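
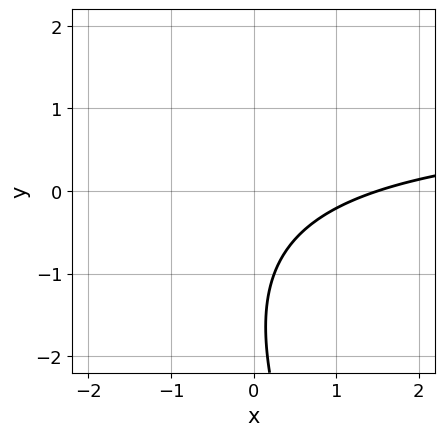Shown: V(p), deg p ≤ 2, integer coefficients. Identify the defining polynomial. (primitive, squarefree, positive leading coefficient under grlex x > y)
deg p = 2. The shape is more complex than any degree-1 curve.
Reading off the gridlines: it misses every integer gridline on the y-axis.
Putting this together gives p.

2*x*y + y^2 - 2*x + 3*y + 3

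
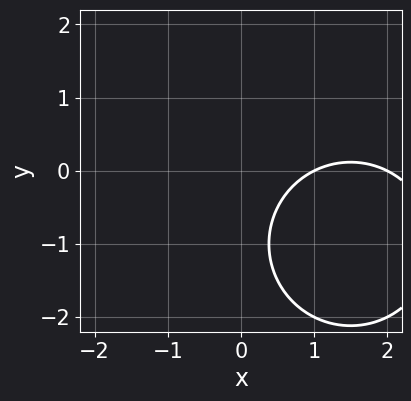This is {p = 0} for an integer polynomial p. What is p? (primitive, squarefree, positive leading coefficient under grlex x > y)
(a) The degree is 2 — the shape is more complex than any degree-1 curve.
(b) From the visible intercepts: it misses every integer gridline on the y-axis; among the integer gridlines, it crosses the x-axis at x ∈ {1, 2}.
(c) Assembling these constraints gives the stated polynomial.

x^2 + y^2 - 3*x + 2*y + 2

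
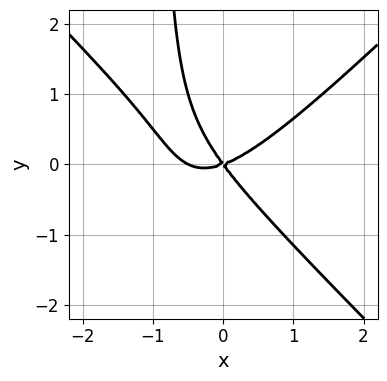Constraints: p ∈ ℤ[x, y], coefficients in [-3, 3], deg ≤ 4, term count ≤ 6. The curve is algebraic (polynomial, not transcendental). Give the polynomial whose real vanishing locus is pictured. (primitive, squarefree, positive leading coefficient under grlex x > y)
(a) deg p = 3. A generic line meets the curve in up to 3 points.
(b) From the axis intercepts and sections: one x-axis crossing is at x = 0; one y-axis crossing is at y = 0.
(c) Assembling these constraints gives the stated polynomial.

2*x^3 - 2*x*y^2 + x^2 - 2*x*y - 2*y^2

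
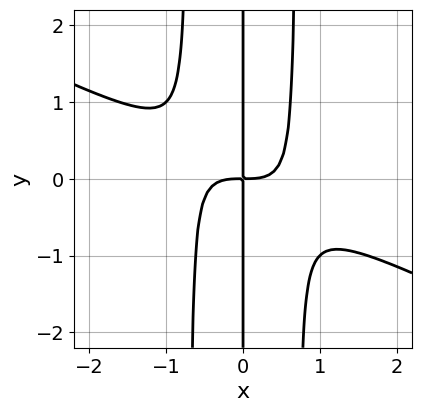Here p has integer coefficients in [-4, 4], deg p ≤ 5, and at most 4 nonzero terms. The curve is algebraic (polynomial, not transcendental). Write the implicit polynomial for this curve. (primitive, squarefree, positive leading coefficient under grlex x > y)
The degree is 4 — no degree-3 curve has this shape.
From the axis intercepts and sections: the visible y-axis segment lies entirely on the curve.
Putting this together gives p.

x^4 + 2*x^3*y - x*y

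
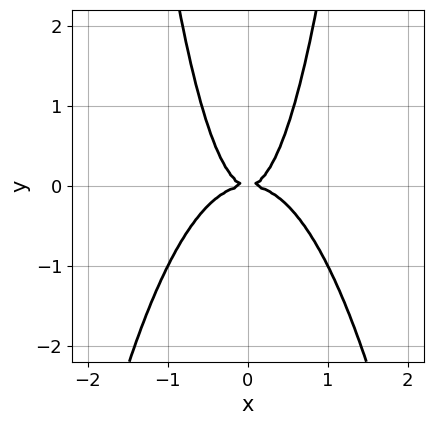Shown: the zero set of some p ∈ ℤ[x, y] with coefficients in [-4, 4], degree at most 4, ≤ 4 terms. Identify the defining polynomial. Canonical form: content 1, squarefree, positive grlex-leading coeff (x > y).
1. The degree is 4 — no degree-3 curve has this shape.
2. Symmetries: mirror symmetry x ↦ −x ⇒ only even powers of x.
3. Reading off the gridlines: it meets the y-axis at y = 0 (among the integer gridlines); one x-axis crossing is at x = 0.
4. These observations pin down the coefficients.

3*x^4 + 2*x^2*y - y^2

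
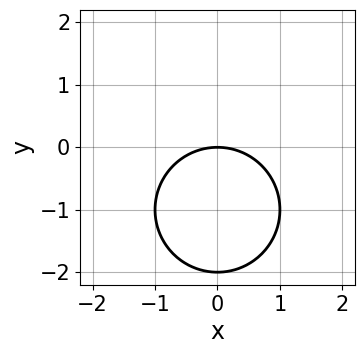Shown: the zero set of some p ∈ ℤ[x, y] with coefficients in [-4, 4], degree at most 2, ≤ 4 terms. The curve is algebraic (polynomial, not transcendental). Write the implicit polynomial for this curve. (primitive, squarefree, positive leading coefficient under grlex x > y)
x^2 + y^2 + 2*y

(a) The degree is 2 — a generic line meets the curve in up to 2 points.
(b) Symmetries: the x ↦ −x reflection is a symmetry, so x appears only in even powers.
(c) Observable constraints: it crosses the x-axis at the gridline x = 0; the y-axis gridline crossings are at y ∈ {-2, 0}.
(d) Together with the visible shape, these determine p as stated.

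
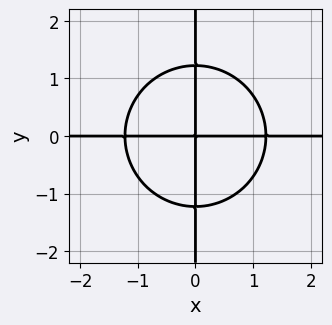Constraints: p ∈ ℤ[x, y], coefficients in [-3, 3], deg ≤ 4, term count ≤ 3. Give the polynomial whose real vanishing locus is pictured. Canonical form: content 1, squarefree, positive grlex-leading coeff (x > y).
(a) Degree: no degree-3 curve has this shape, so deg p = 4.
(b) Reading off the gridlines: the visible y-axis segment lies entirely on the curve; every point of the x-axis in the box is on the curve.
(c) These observations pin down the coefficients.

2*x^3*y + 2*x*y^3 - 3*x*y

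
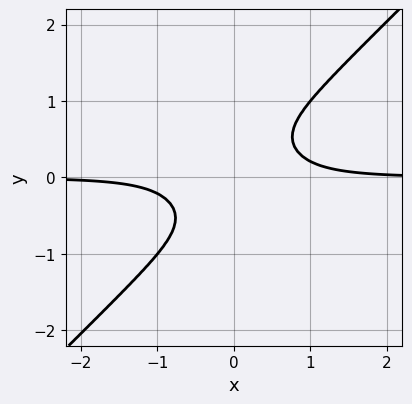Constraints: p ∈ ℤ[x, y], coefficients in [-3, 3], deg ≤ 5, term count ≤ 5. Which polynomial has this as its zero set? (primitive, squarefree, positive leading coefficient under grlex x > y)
3*x^3*y - 3*y^4 + 2*x*y - y^2 - 1

First, the degree is 4 — the shape is more complex than any degree-3 curve.
Next, checking where it meets the axes: the curve avoids every integer y-axis point in the box; it misses every integer gridline on the x-axis.
Finally, the integer polynomial consistent with all of this is the stated p.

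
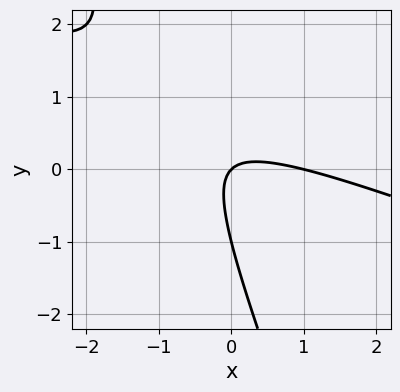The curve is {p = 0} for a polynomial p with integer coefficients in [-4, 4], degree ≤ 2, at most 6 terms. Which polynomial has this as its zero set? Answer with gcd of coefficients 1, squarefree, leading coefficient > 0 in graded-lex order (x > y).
1. deg p = 2. No degree-1 curve has this shape.
2. Observable constraints: the x-axis gridline crossings are at x ∈ {0, 1}; among the integer gridlines, it crosses the y-axis at y ∈ {-1, 0}.
3. The integer polynomial consistent with all of this is the stated p.

x^2 + 3*x*y + y^2 - x + y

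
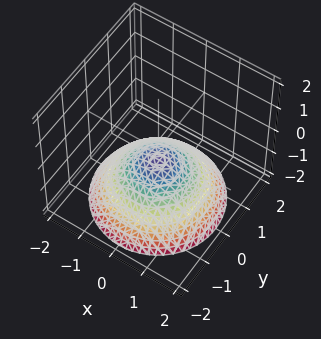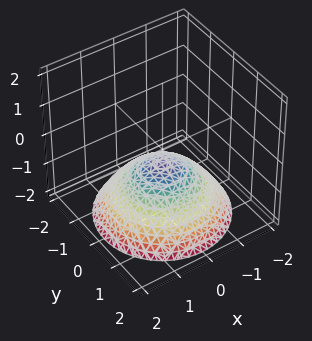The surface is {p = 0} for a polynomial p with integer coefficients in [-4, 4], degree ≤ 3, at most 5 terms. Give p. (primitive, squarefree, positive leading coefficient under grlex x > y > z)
x^2 + y^2 + 2*z + 1

1. The degree is 2 — the shape is more complex than any degree-1 surface.
2. Symmetries: rotational symmetry about the z-axis ⇒ p depends on x, y only through x² + y².
3. Observable constraints: a circular section at z = -2 has radius between 1 and 2; no x-intercept at any integer in the box; no y-intercept at any integer in the box.
4. Together with the visible shape, these determine p as stated.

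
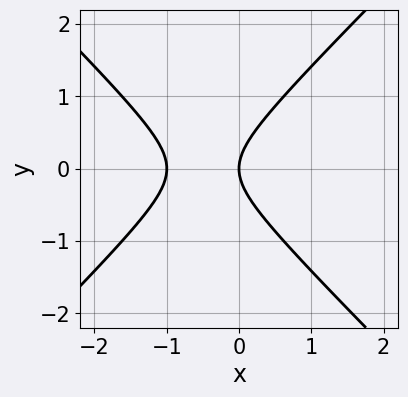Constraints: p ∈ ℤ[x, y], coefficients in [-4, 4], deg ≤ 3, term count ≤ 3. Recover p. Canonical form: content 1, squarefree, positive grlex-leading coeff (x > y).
x^2 - y^2 + x

deg p = 2. No degree-1 curve has this shape.
Symmetries: mirror symmetry y ↦ −y ⇒ only even powers of y.
From the visible intercepts: among the integer gridlines, it crosses the x-axis at x ∈ {-1, 0}; one y-axis crossing is at y = 0.
Together with the visible shape, these determine p as stated.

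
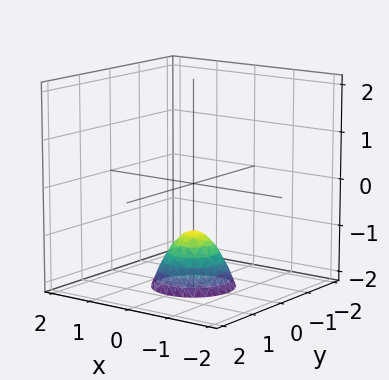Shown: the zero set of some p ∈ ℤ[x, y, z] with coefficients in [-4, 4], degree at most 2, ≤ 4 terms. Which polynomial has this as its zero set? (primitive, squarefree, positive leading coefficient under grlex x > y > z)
3*x^2 + 3*y^2 + 2*z + 2

First, the degree is 2 — the shape is more complex than any degree-1 surface.
Then, symmetry: the z-axis is an axis of rotation, so x and y enter only as x² + y².
Next, reading off the gridlines: no x-intercept at any integer in the box; no y-intercept at any integer in the box; one z-axis crossing is at z = -1; a circular section at z = -2 has radius between 0 and 1.
Finally, together with the visible shape, these determine p as stated.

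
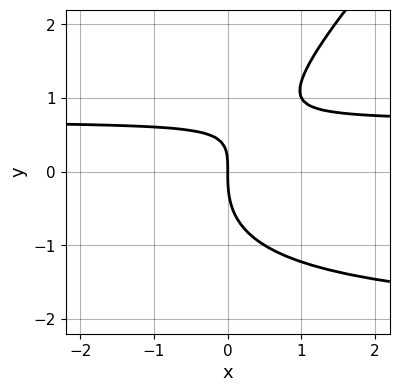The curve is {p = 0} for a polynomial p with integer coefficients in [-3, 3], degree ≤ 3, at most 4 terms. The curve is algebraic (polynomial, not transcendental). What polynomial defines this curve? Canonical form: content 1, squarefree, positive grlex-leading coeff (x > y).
deg p = 3.
Observable constraints: it crosses the x-axis at the gridline x = 0; one y-axis crossing is at y = 0.
Fitting integer coefficients to these (and the overall shape) gives p.

2*x*y^2 - 2*y^3 + 3*x*y - 3*x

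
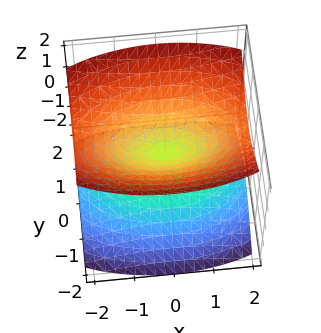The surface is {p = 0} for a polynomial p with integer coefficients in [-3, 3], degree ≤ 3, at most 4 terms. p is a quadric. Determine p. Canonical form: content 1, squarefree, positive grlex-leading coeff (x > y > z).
First, the picture has 2 separate pieces.
Then, degree: two nappes meeting at a single point; a quadric, so deg p = 2.
Next, symmetries: mirror symmetry x ↦ −x ⇒ only even powers of x; it's symmetric under y → −y, forcing even powers of y; the z ↦ −z reflection is a symmetry, so z appears only in even powers.
Next, from the axis intercepts and sections: it meets the x-axis at x = 0 (among the integer gridlines); one z-axis crossing is at z = 0; one y-axis crossing is at y = 0.
Finally, assembling these constraints gives the stated polynomial.

x^2 + 3*y^2 - 3*z^2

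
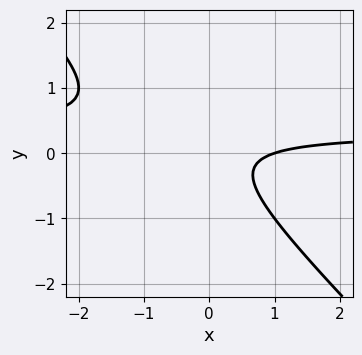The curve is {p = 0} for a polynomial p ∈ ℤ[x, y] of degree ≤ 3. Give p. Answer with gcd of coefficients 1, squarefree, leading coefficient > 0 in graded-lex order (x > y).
3*x*y + 3*y^2 - x + 1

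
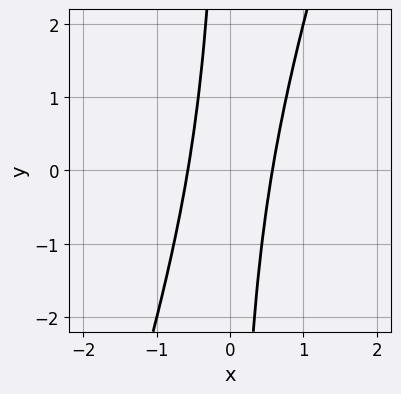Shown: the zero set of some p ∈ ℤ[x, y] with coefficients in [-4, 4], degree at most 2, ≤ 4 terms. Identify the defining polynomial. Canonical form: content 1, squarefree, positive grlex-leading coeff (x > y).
3*x^2 - x*y - 1

Degree: a generic line meets the curve in up to 2 points, so deg p = 2.
Checking where it meets the axes: it misses every integer gridline on the y-axis.
Matching integer coefficients to the picture gives p.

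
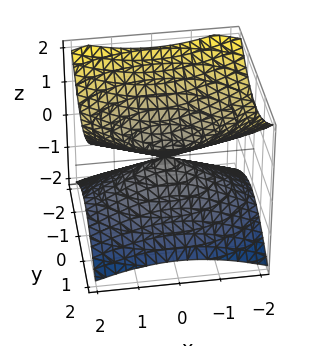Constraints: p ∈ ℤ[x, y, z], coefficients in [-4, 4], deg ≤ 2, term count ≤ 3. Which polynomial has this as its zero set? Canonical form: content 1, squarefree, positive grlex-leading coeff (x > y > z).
First, deg p = 2. A double cone through the origin; a quadric.
Then, symmetries: mirror symmetry x ↦ −x ⇒ only even powers of x; the z ↦ −z reflection is a symmetry, so z appears only in even powers; the y ↦ −y reflection is a symmetry, so y appears only in even powers.
Next, checking where it meets the axes: it meets the y-axis at y = 0 (among the integer gridlines); it meets the z-axis at z = 0 (among the integer gridlines).
Finally, matching integer coefficients to the picture gives p.

x^2 + 2*y^2 - 3*z^2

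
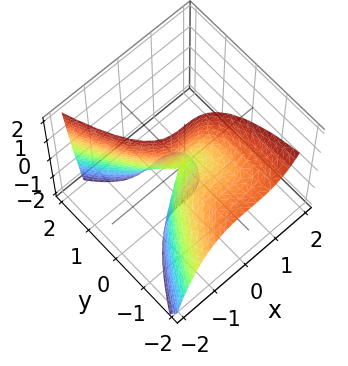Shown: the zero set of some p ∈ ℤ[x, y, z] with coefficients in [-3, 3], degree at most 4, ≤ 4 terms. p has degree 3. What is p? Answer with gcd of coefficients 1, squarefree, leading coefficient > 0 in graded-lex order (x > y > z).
First, the degree is 3 — a generic line meets the surface in up to 3 points.
Next, from the visible intercepts: it crosses the x-axis at the gridline x = 0; the visible z-axis segment lies entirely on the surface.
Finally, fitting integer coefficients to these (and the overall shape) gives p.

3*x^3 - y^2*z + 3*y^2 + 3*y*z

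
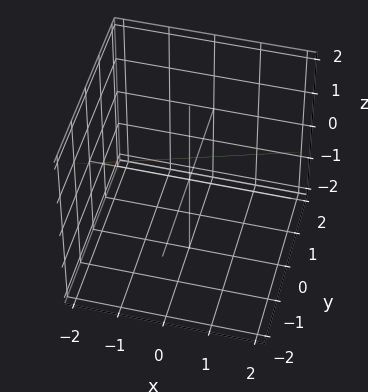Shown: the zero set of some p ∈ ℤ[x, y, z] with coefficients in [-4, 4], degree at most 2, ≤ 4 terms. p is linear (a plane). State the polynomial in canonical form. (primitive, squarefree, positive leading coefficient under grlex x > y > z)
x - 3*y - 3*z + 2

First, the degree is 1 — every cross-section is a straight line — this is a plane.
Next, from the visible intercepts: one x-axis crossing is at x = -2.
Finally, solving for integer coefficients yields p as stated.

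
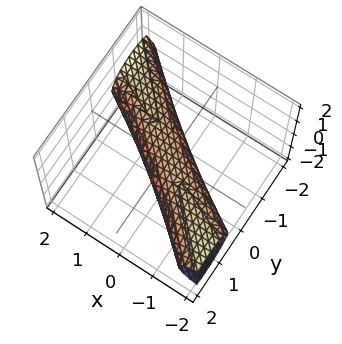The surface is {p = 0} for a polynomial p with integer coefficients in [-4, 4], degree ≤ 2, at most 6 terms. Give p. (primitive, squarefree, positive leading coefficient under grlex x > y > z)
Degree: the shape is more complex than any degree-1 surface, so deg p = 2.
From the visible intercepts: the x-axis gridline crossings are at x ∈ {-1, 1}.
These observations pin down the coefficients.

x^2 + 3*x*y + 2*y^2 + 3*z^2 - 1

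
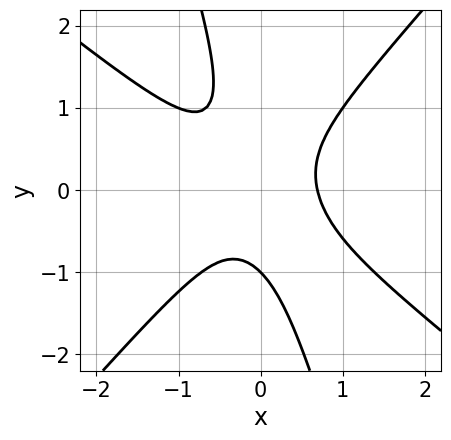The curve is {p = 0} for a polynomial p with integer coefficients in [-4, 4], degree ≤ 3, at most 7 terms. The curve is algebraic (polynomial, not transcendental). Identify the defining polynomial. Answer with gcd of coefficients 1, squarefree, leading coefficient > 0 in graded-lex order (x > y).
3*x^3 + 2*x^2*y - 3*x*y^2 - y^3 - 1

First, deg p = 3.
Next, from the axis intercepts and sections: it meets the y-axis at y = -1 (among the integer gridlines).
Finally, putting this together gives p.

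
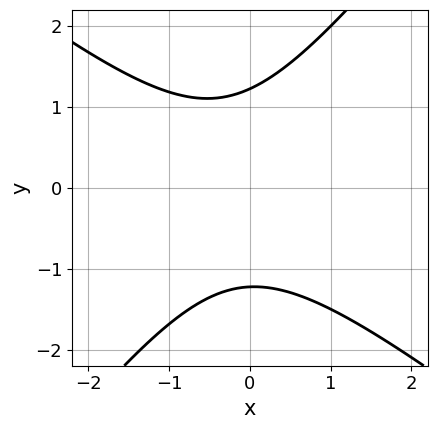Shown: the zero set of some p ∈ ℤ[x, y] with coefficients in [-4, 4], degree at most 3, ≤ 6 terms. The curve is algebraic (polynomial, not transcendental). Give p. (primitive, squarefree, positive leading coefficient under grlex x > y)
(a) deg p = 2. No degree-1 curve has this shape.
(b) Reading off the gridlines: no x-intercept at any integer in the box.
(c) These observations pin down the coefficients.

2*x^2 + x*y - 2*y^2 + x + 3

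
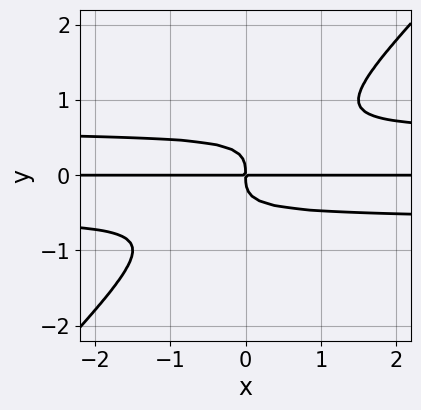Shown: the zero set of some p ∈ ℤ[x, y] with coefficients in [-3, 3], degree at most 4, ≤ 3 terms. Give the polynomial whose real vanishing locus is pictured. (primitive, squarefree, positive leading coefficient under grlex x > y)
3*x*y^3 - 3*y^4 - x*y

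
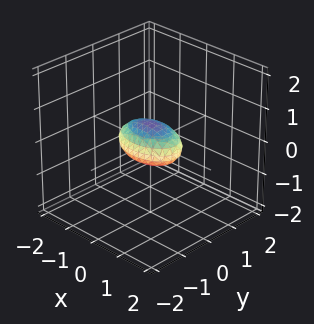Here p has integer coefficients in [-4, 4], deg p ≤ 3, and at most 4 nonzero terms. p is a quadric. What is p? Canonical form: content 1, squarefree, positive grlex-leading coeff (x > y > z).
(a) Degree: a closed, bounded, convex surface; a quadric, so deg p = 2.
(b) Symmetries: the y ↦ −y reflection is a symmetry, so y appears only in even powers; mirror symmetry z ↦ −z ⇒ only even powers of z; the x ↦ −x reflection is a symmetry, so x appears only in even powers.
(c) From the visible intercepts: the x-axis gridline crossings are at x ∈ {-1, 1}.
(d) The integer polynomial consistent with all of this is the stated p.

x^2 + 2*y^2 + 3*z^2 - 1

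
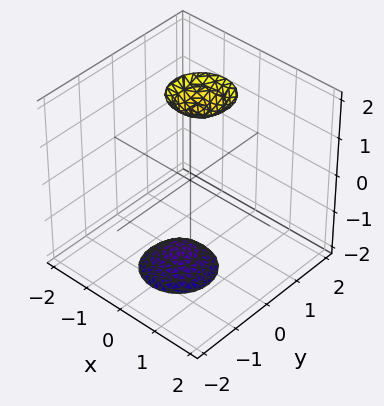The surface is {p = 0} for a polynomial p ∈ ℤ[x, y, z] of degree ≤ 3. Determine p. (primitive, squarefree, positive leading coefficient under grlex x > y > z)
3*x^2 + 3*y^2 - y*z - z^2 + 3

I count 2 distinct pieces. They look like related sheets of one shape, so recover p as a whole.
deg p = 2. The shape is more complex than any degree-1 surface.
Reading off the gridlines: it misses every integer gridline on the x-axis; it misses every integer gridline on the y-axis.
Together with the visible shape, these determine p as stated.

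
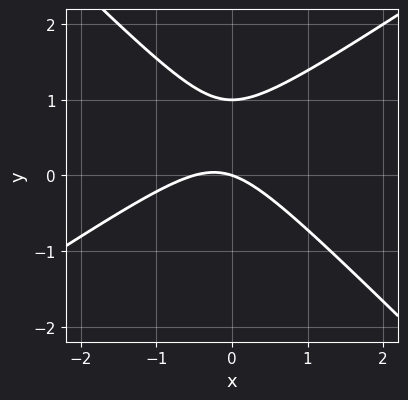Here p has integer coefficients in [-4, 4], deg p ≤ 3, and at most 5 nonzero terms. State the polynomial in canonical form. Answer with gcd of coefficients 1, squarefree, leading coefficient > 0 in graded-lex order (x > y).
2*x^2 - x*y - 3*y^2 + x + 3*y

1. Degree: the shape is more complex than any degree-1 curve, so deg p = 2.
2. Reading off the gridlines: one x-axis crossing is at x = 0; among the integer gridlines, it crosses the y-axis at y ∈ {0, 1}.
3. Together with the visible shape, these determine p as stated.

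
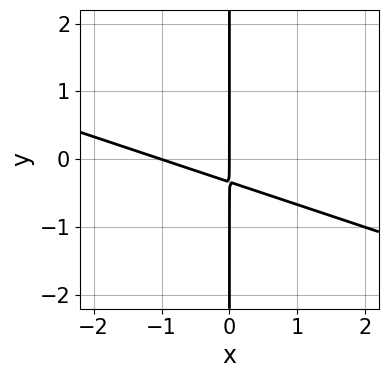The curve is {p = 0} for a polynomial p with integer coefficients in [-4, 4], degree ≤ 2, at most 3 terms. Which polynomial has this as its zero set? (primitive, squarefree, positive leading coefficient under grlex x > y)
x^2 + 3*x*y + x

1. Degree: no degree-1 curve has this shape, so deg p = 2.
2. Observable constraints: the x-axis gridline crossings are at x ∈ {-1, 0}; every point of the y-axis in the box is on the curve.
3. These observations pin down the coefficients.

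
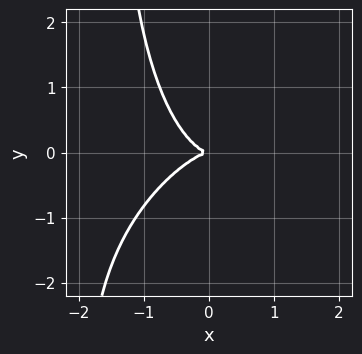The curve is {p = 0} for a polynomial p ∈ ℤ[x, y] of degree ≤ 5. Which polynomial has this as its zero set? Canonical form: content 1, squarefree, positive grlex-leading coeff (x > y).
1. deg p = 4. No degree-3 curve has this shape.
2. Checking where it meets the axes: it meets the x-axis at x = 0 (among the integer gridlines); it meets the y-axis at y = 0 (among the integer gridlines).
3. Assembling these constraints gives the stated polynomial.

x^2*y^2 - 3*x^3 + 2*x^2*y - 3*y^2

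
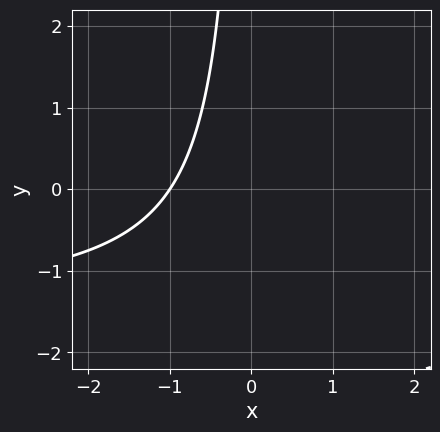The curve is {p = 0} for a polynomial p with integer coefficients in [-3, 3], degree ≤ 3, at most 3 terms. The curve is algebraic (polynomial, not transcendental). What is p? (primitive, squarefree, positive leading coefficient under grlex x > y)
(a) deg p = 2. The shape is more complex than any degree-1 curve.
(b) Reading off the gridlines: it meets the x-axis at x = -1 (among the integer gridlines); the curve avoids every integer y-axis point in the box.
(c) Solving for integer coefficients yields p as stated.

2*x*y + 3*x + 3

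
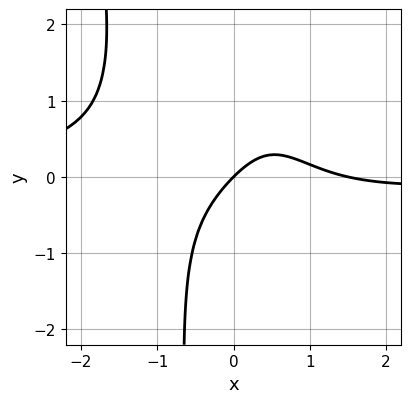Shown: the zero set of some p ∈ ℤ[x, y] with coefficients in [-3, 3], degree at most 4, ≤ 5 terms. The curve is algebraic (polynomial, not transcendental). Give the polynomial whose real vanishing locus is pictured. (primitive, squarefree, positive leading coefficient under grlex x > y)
1. deg p = 4. The shape is more complex than any degree-3 curve.
2. Checking where it meets the axes: it meets the y-axis at y = 0 (among the integer gridlines); it crosses the x-axis at the gridline x = 0.
3. Assembling these constraints gives the stated polynomial.

3*x^3*y + x^2*y^2 + 2*x^2 - 3*x + 3*y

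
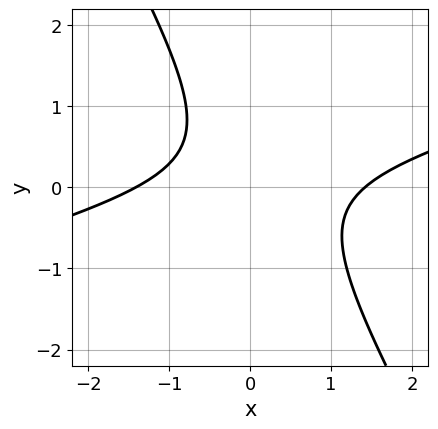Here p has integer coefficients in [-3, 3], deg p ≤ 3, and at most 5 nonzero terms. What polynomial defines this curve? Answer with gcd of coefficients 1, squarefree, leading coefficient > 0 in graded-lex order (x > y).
(a) The degree is 2 — a generic line meets the curve in up to 2 points.
(b) Checking where it meets the axes: it misses every integer gridline on the y-axis.
(c) The integer polynomial consistent with all of this is the stated p.

x^2 - 3*x*y - 2*y^2 + y - 2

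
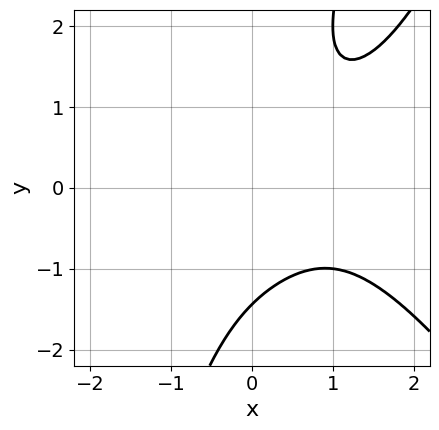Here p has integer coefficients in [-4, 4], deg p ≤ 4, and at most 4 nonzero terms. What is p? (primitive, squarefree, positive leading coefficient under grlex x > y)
x^4 - 3*x*y^2 + y^3 + 3

(a) The degree is 4 — the shape is more complex than any degree-3 curve.
(b) Against the integer gridlines: the curve avoids every integer x-axis point in the box.
(c) Matching integer coefficients to the picture gives p.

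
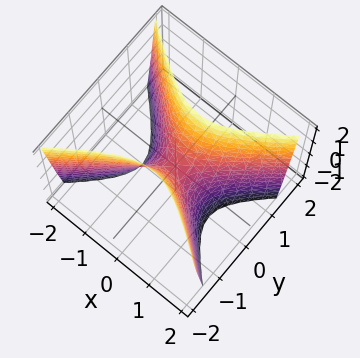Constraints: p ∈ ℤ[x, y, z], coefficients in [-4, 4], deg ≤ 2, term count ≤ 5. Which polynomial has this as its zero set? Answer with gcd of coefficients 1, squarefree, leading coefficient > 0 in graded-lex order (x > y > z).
2*x^2 - 3*y^2 + z

First, the degree is 2 — a saddle surface; a quadric.
Next, symmetries: mirror symmetry x ↦ −x ⇒ only even powers of x; the y ↦ −y reflection is a symmetry, so y appears only in even powers.
Next, checking where it meets the axes: it crosses the y-axis at the gridline y = 0; it crosses the z-axis at the gridline z = 0; it meets the x-axis at x = 0 (among the integer gridlines).
Finally, these observations pin down the coefficients.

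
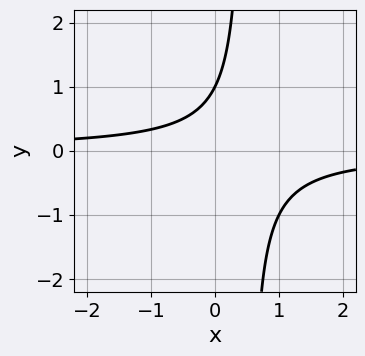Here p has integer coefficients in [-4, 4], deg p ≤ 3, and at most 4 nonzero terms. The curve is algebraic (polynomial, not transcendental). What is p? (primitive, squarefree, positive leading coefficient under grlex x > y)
First, deg p = 2.
Next, against the integer gridlines: it misses every integer gridline on the x-axis; one y-axis crossing is at y = 1.
Finally, matching integer coefficients to the picture gives p.

2*x*y - y + 1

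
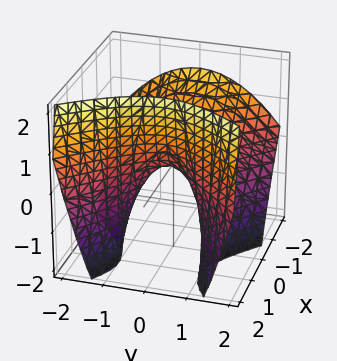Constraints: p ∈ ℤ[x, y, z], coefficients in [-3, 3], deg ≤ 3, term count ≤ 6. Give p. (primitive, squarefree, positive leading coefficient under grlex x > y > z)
x^2 + x*z - y^2 - z

(a) The degree is 2 — a generic line meets the surface in up to 2 points.
(b) Observable constraints: it crosses the y-axis at the gridline y = 0; it meets the z-axis at z = 0 (among the integer gridlines); it crosses the x-axis at the gridline x = 0.
(c) Putting this together gives p.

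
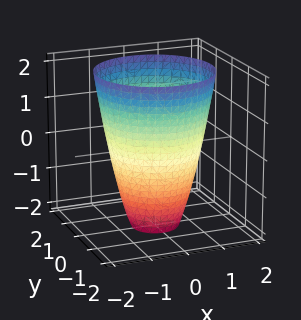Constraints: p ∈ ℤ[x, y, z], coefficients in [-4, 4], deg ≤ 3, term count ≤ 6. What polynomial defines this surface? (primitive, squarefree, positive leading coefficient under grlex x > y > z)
2*x^2 + 2*y^2 - z - 3

1. deg p = 2. A generic line meets the surface in up to 2 points.
2. By symmetry, the z-axis is an axis of rotation, so x and y enter only as x² + y².
3. From the visible intercepts: a circular section at z = -1 has radius exactly 1; it misses every integer gridline on the z-axis.
4. Assembling these constraints gives the stated polynomial.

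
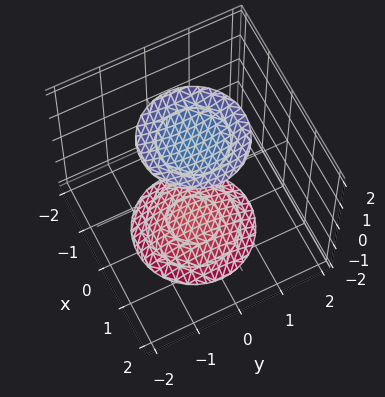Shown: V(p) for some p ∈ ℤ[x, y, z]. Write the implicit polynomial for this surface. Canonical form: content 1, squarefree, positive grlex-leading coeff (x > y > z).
First, there are 2 components. They look like related sheets of one shape, so recover p as a whole.
Then, degree: two sheets facing apart; a quadric, so deg p = 2.
Then, by symmetry, the z-axis is an axis of rotation, so x and y enter only as x² + y²; mirror symmetry z ↦ −z ⇒ only even powers of z.
Next, observable constraints: a circular section at z = -2 has radius exactly 1; it misses every integer gridline on the x-axis; no y-intercept at any integer in the box.
Finally, fitting integer coefficients to these (and the overall shape) gives p.

x^2 + y^2 - z^2 + 3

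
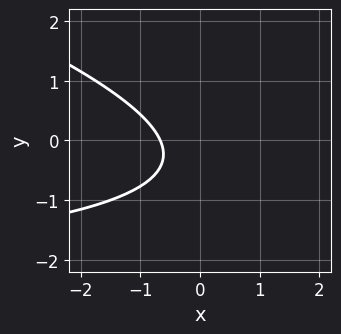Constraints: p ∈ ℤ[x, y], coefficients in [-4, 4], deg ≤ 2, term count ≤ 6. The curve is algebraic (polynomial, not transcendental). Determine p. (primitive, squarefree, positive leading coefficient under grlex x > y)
x*y + 3*y^2 + 3*x + 2*y + 2

First, the degree is 2 — no degree-1 curve has this shape.
Then, reading off the gridlines: the curve avoids every integer y-axis point in the box.
Finally, these observations pin down the coefficients.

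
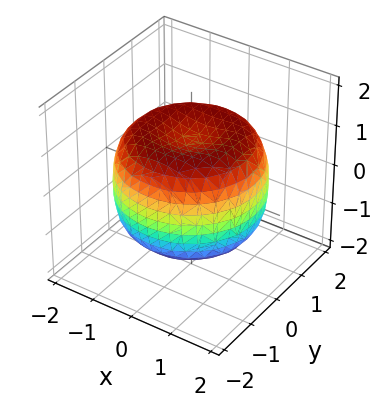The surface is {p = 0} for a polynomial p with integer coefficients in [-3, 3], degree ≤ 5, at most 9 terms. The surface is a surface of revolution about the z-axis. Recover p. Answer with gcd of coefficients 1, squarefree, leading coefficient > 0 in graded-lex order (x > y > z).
x^4 + 2*x^2*y^2 + y^4 - 2*x^2 - 2*y^2 + 2*z^2 - 2

First, the degree is 4 — the shape is more complex than any degree-3 surface.
Then, by symmetry, every cross-section ⟂ z is a circle, so x, y appear only via x² + y².
Then, from the visible intercepts: the z-axis gridline crossings are at z ∈ {-1, 1}; a circular section at z = -1 has radius between 1 and 2.
Finally, matching integer coefficients to the picture gives p.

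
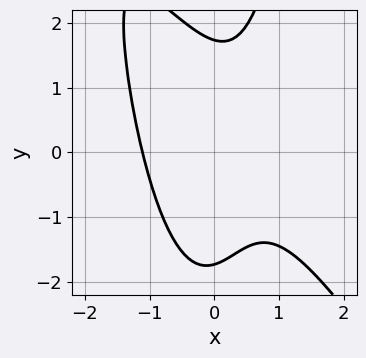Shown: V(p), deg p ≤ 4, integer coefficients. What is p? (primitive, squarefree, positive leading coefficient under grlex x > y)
3*x^3 + 2*x^2*y - y^2 - x + 3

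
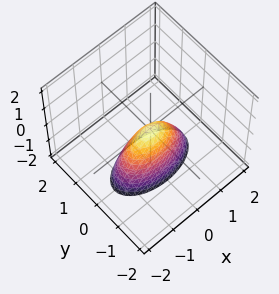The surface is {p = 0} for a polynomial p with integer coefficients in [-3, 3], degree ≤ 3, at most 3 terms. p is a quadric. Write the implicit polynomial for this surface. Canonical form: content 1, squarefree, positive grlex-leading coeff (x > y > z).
x^2 + 3*y^2 + z

Degree: a single bowl opening along one axis; a quadric, so deg p = 2.
Symmetries: the x ↦ −x reflection is a symmetry, so x appears only in even powers; the y ↦ −y reflection is a symmetry, so y appears only in even powers.
Reading off the gridlines: it crosses the y-axis at the gridline y = 0; it meets the z-axis at z = 0 (among the integer gridlines); it meets the x-axis at x = 0 (among the integer gridlines).
Solving for integer coefficients yields p as stated.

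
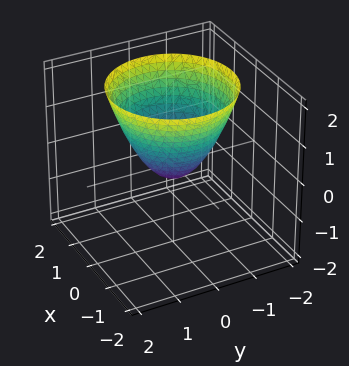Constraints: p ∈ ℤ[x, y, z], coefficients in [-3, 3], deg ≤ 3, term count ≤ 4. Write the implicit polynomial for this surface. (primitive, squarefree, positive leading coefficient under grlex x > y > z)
3*x^2 + 3*y^2 - 3*z - 1

(a) The degree is 2 — the shape is more complex than any degree-1 surface.
(b) By symmetry, the surface is invariant under rotation about z: p = q(x² + y², z).
(c) From the visible intercepts: a circular section at z = 0 has radius between 0 and 1.
(d) The integer polynomial consistent with all of this is the stated p.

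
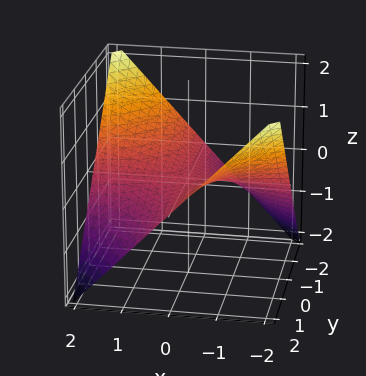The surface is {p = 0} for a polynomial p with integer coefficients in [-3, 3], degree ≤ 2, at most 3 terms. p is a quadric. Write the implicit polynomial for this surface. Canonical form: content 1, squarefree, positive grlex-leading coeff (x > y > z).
First, the degree is 2 — a hyperbolic paraboloid; a quadric.
Then, against the integer gridlines: it crosses the z-axis at the gridline z = 0; every point of the y-axis in the box is on the surface; every point of the x-axis in the box is on the surface.
Finally, assembling these constraints gives the stated polynomial.

x*y + 2*z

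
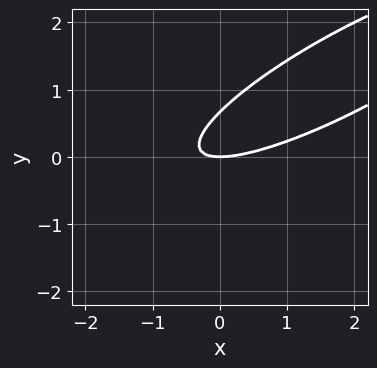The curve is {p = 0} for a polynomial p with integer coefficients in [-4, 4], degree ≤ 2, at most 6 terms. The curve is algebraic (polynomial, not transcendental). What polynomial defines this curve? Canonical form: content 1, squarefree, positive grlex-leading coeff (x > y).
x^2 - 3*x*y + 3*y^2 - 2*y

(a) Degree: the shape is more complex than any degree-1 curve, so deg p = 2.
(b) Observable constraints: it meets the y-axis at y = 0 (among the integer gridlines); one x-axis crossing is at x = 0.
(c) Together with the visible shape, these determine p as stated.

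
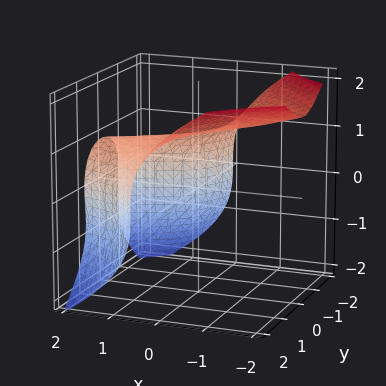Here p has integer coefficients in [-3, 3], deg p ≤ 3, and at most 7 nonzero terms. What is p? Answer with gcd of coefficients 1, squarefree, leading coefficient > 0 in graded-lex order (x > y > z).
2*x*y^2 + x*z^2 + 2*z^3 - y - 3

(a) Degree: no degree-2 surface has this shape, so deg p = 3.
(b) From the visible intercepts: no x-intercept at any integer in the box; the surface avoids every integer y-axis point in the box.
(c) Fitting integer coefficients to these (and the overall shape) gives p.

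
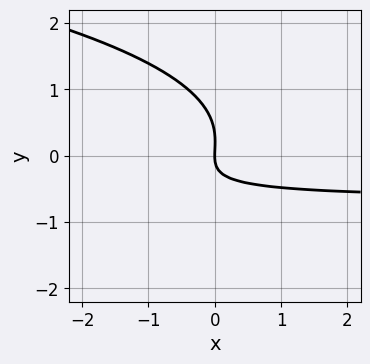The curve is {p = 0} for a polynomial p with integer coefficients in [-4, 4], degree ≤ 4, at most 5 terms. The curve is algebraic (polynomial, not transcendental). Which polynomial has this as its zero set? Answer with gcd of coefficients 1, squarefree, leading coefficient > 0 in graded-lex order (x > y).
3*y^3 + 3*x*y - y^2 + 2*x

(a) deg p = 3. The shape is more complex than any degree-2 curve.
(b) Checking where it meets the axes: it crosses the y-axis at the gridline y = 0; one x-axis crossing is at x = 0.
(c) Matching integer coefficients to the picture gives p.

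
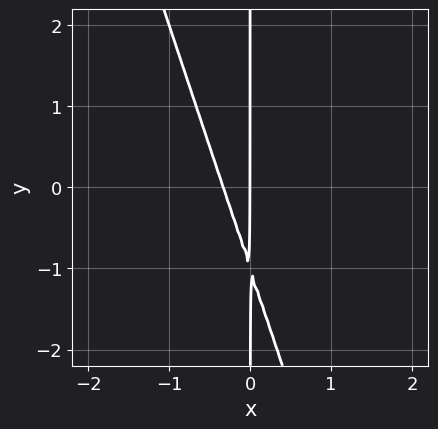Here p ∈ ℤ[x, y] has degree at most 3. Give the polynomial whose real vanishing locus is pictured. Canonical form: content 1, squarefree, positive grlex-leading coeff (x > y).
3*x^2 + x*y + x

The degree is 2 — a generic line meets the curve in up to 2 points.
Observable constraints: every point of the y-axis in the box is on the curve; one x-axis crossing is at x = 0.
Together with the visible shape, these determine p as stated.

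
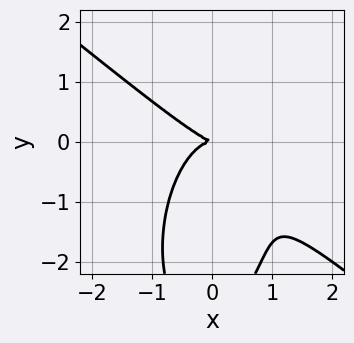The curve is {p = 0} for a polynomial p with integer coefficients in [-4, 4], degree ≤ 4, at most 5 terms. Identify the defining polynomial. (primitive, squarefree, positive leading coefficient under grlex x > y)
1. The degree is 3 — no degree-2 curve has this shape.
2. From the visible intercepts: it crosses the y-axis at the gridline y = 0; it crosses the x-axis at the gridline x = 0.
3. Together with the visible shape, these determine p as stated.

3*x^3 + 3*x^2*y + y^3 + x*y + 3*y^2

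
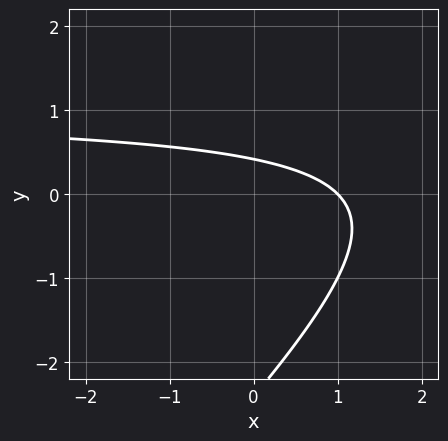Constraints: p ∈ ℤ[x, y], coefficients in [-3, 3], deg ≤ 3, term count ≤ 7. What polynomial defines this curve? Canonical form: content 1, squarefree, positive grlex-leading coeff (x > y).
x*y - y^2 - x - 2*y + 1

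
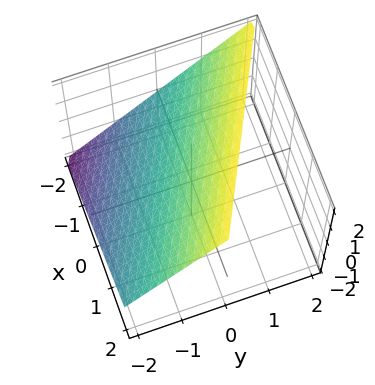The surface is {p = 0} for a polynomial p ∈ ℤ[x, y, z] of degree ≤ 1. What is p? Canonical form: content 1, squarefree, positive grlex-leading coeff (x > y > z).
1. The degree is 1 — every cross-section is a straight line — this is a plane.
2. From the visible intercepts: one y-axis crossing is at y = -1; it meets the x-axis at x = -2 (among the integer gridlines); one z-axis crossing is at z = 1.
3. Fitting integer coefficients to these (and the overall shape) gives p.

x + 2*y - 2*z + 2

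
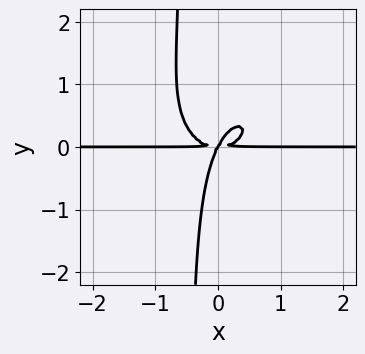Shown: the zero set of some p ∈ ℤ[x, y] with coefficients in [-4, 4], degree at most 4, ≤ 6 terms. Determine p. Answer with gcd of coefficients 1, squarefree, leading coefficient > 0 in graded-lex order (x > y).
Degree: no degree-3 curve has this shape, so deg p = 4.
Against the integer gridlines: it crosses the y-axis at the gridline y = 0; every point of the x-axis in the box is on the curve.
Fitting integer coefficients to these (and the overall shape) gives p.

2*x^3*y - x^2*y^2 + 2*x*y^3 - 2*x*y^2 + y^3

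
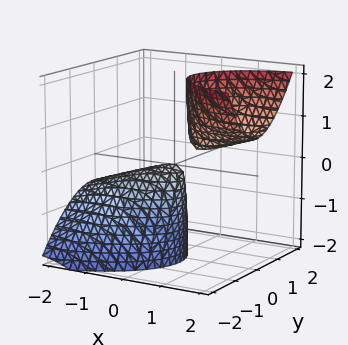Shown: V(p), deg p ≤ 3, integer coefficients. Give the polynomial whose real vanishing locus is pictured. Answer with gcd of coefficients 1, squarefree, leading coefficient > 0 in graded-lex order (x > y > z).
There are 2 components. Treating them together as one polynomial.
The degree is 2 — no degree-1 surface has this shape.
Observable constraints: one z-axis crossing is at z = 0; one y-axis crossing is at y = 0.
The integer polynomial consistent with all of this is the stated p.

x^2 - 3*x*z + 3*y^2 - y*z + z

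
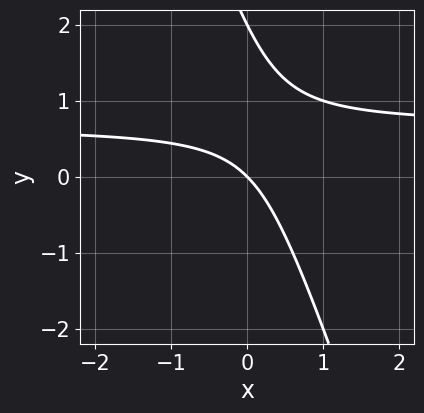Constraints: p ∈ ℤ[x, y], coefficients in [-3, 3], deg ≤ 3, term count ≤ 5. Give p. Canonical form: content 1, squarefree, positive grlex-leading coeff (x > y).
First, degree: a generic line meets the curve in up to 2 points, so deg p = 2.
Next, checking where it meets the axes: it meets the x-axis at x = 0 (among the integer gridlines); the y-axis gridline crossings are at y ∈ {0, 2}.
Finally, putting this together gives p.

3*x*y + y^2 - 2*x - 2*y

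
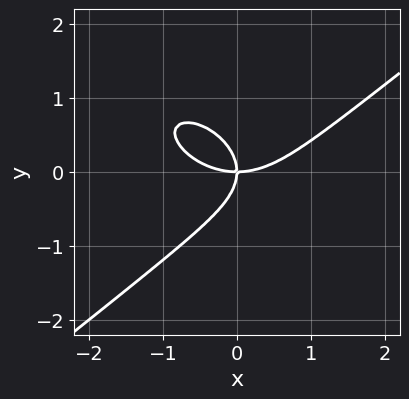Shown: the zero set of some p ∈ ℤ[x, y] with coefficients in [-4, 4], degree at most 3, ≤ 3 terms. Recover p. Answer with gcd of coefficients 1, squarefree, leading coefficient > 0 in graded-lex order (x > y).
x^3 - 2*y^3 - 2*x*y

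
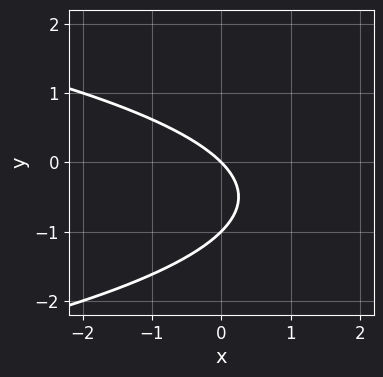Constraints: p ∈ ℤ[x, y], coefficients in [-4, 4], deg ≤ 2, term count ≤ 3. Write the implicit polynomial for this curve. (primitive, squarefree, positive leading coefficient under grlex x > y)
y^2 + x + y

First, the degree is 2 — a generic line meets the curve in up to 2 points.
Next, from the axis intercepts and sections: one x-axis crossing is at x = 0; the y-axis gridline crossings are at y ∈ {-1, 0}.
Finally, together with the visible shape, these determine p as stated.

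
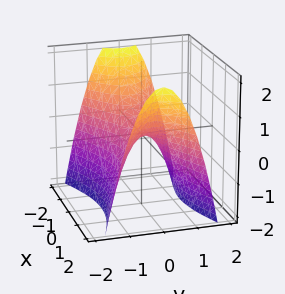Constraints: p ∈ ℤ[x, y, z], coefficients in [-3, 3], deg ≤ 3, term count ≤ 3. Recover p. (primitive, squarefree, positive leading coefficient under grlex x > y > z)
x^2 - 3*y^2 - 2*z

Degree: a saddle surface; a quadric, so deg p = 2.
Symmetries: it's symmetric under x → −x, forcing even powers of x; mirror symmetry y ↦ −y ⇒ only even powers of y.
Observable constraints: it crosses the x-axis at the gridline x = 0; one z-axis crossing is at z = 0; it meets the y-axis at y = 0 (among the integer gridlines).
Matching integer coefficients to the picture gives p.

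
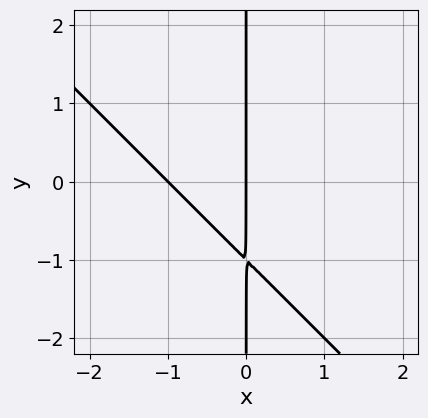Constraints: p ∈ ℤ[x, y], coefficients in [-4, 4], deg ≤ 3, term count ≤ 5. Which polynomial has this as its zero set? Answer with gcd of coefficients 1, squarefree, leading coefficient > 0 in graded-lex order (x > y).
x^2 + x*y + x

The degree is 2 — a generic line meets the curve in up to 2 points.
From the visible intercepts: the visible y-axis segment lies entirely on the curve; among the integer gridlines, it crosses the x-axis at x ∈ {-1, 0}.
Putting this together gives p.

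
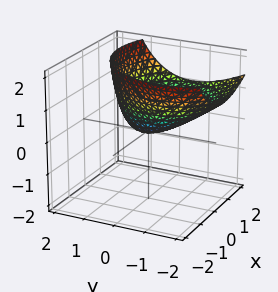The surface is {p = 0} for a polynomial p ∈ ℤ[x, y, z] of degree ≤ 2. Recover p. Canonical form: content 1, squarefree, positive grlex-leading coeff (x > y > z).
x^2 - x*z + y^2 + y*z - 2*z

First, degree: a generic line meets the surface in up to 2 points, so deg p = 2.
Then, checking where it meets the axes: one z-axis crossing is at z = 0; one x-axis crossing is at x = 0; it crosses the y-axis at the gridline y = 0.
Finally, the integer polynomial consistent with all of this is the stated p.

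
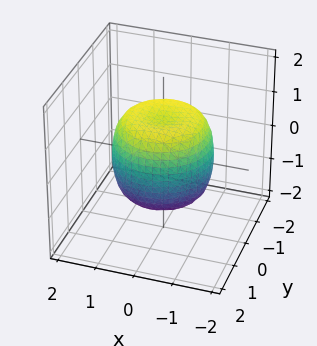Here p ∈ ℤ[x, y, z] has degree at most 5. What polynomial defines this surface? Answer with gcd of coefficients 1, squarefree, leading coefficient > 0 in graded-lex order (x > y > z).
x^4 + 2*x^2*y^2 + y^4 - x^2 - y^2 + z^2 - 1

First, the degree is 4 — no degree-3 surface has this shape.
Next, symmetries: the surface is invariant under rotation about z: p = q(x² + y², z).
Then, reading off the gridlines: among the integer gridlines, it crosses the z-axis at z ∈ {-1, 1}; a circular section at z = 1 has radius exactly 1.
Finally, together with the visible shape, these determine p as stated.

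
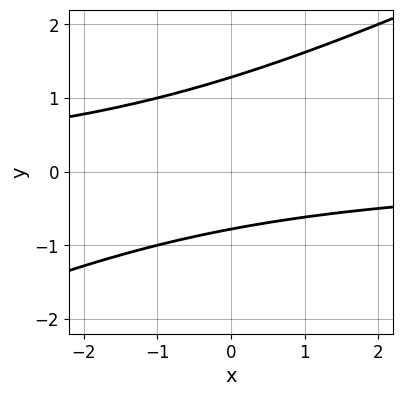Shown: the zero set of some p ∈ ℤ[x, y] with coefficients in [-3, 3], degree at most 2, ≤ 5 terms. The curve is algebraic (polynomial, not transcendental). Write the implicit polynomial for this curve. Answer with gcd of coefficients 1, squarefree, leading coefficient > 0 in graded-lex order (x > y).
x*y - 2*y^2 + y + 2

(a) Degree: the shape is more complex than any degree-1 curve, so deg p = 2.
(b) Checking where it meets the axes: the curve avoids every integer x-axis point in the box.
(c) Together with the visible shape, these determine p as stated.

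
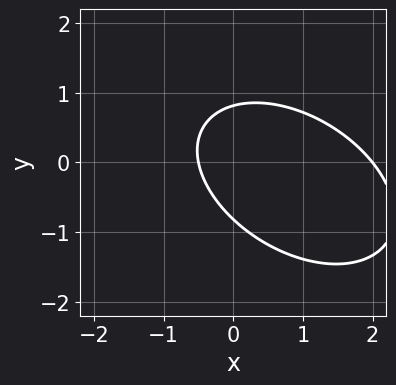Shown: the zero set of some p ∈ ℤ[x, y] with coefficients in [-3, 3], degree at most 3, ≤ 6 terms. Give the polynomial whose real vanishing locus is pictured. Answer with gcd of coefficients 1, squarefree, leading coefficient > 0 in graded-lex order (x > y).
2*x^2 + 2*x*y + 3*y^2 - 3*x - 2

(a) deg p = 2. No degree-1 curve has this shape.
(b) Observable constraints: it meets the x-axis at x = 2 (among the integer gridlines).
(c) Putting this together gives p.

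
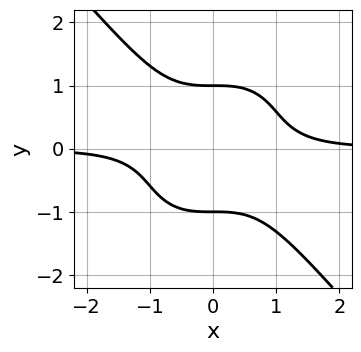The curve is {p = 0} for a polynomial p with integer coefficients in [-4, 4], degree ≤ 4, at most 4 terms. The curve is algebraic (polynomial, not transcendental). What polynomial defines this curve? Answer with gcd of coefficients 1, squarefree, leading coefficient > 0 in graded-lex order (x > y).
3*x^3*y + 2*y^4 - 2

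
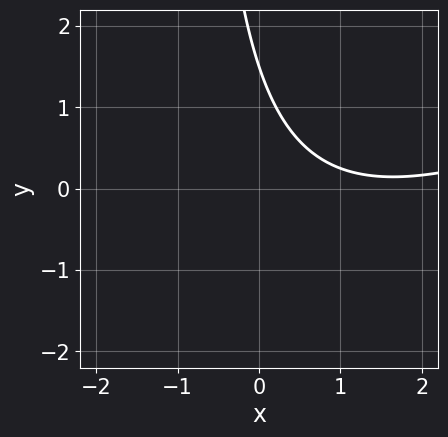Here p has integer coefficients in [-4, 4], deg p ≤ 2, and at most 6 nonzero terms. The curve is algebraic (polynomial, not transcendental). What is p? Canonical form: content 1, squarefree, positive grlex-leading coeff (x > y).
deg p = 2.
Reading off the gridlines: the curve avoids every integer x-axis point in the box.
The integer polynomial consistent with all of this is the stated p.

x^2 - 2*x*y - 3*x - 2*y + 3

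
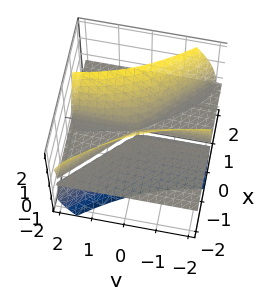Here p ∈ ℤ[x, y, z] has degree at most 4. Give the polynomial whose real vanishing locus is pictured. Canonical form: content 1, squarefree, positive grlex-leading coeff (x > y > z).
3*x^2*z + 3*x*y*z - z^3

There are 3 components. They look like related sheets of one shape, so recover p as a whole.
The degree is 3 — the shape is more complex than any degree-2 surface.
From the axis intercepts and sections: every point of the y-axis in the box is on the surface; it crosses the z-axis at the gridline z = 0; the visible x-axis segment lies entirely on the surface.
Together with the visible shape, these determine p as stated.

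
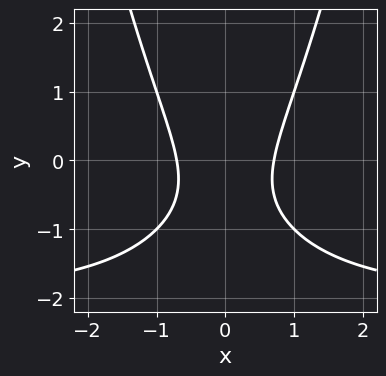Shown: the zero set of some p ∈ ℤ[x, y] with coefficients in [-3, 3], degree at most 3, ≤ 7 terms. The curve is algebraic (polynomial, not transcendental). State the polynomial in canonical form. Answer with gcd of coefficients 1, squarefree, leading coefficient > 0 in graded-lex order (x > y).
1. The degree is 3 — a generic line meets the curve in up to 3 points.
2. Symmetries: mirror symmetry x ↦ −x ⇒ only even powers of x.
3. Reading off the gridlines: no y-intercept at any integer in the box.
4. The integer polynomial consistent with all of this is the stated p.

x^2*y + 2*x^2 - y^2 - y - 1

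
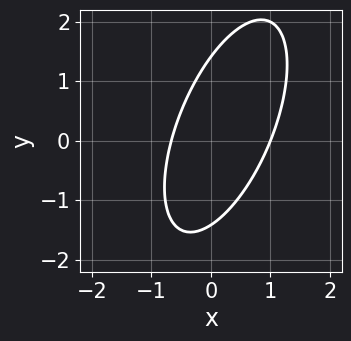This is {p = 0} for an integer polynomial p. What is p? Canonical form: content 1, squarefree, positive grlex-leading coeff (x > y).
3*x^2 - 2*x*y + y^2 - x - 2

Degree: a generic line meets the curve in up to 2 points, so deg p = 2.
Observable constraints: it meets the x-axis at x = 1 (among the integer gridlines).
The integer polynomial consistent with all of this is the stated p.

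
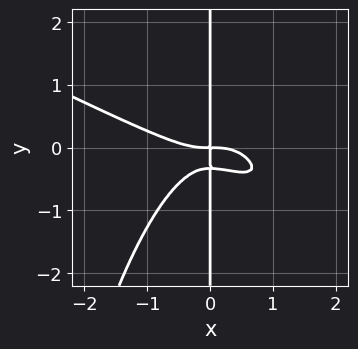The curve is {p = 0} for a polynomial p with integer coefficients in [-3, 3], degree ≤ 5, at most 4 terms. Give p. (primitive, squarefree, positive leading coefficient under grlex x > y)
First, the degree is 4 — no degree-3 curve has this shape.
Then, against the integer gridlines: the visible y-axis segment lies entirely on the curve.
Finally, these observations pin down the coefficients.

x^4 + 2*x^3*y + 3*x*y^2 + x*y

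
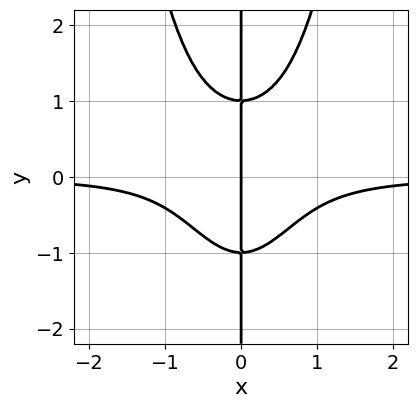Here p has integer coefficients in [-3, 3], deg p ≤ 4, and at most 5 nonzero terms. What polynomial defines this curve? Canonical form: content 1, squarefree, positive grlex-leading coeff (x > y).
2*x^3*y - x*y^2 + x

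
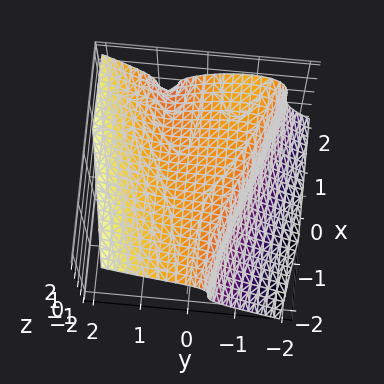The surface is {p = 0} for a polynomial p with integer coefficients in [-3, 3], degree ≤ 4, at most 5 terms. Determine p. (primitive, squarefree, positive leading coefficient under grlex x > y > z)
y^3 - z^3 - x*y + 1

(a) deg p = 3. A generic line meets the surface in up to 3 points.
(b) Against the integer gridlines: it meets the y-axis at y = -1 (among the integer gridlines); it crosses the z-axis at the gridline z = 1; the surface avoids every integer x-axis point in the box.
(c) The integer polynomial consistent with all of this is the stated p.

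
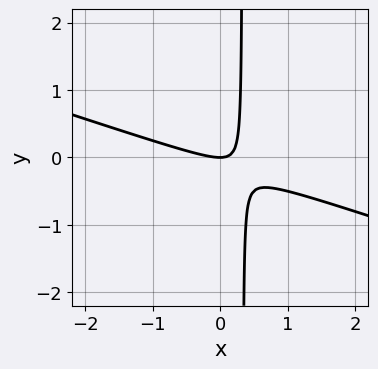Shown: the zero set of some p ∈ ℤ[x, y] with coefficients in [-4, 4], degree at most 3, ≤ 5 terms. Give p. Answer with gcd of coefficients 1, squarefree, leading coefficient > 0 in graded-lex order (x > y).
x^2 + 3*x*y - y

(a) deg p = 2.
(b) Against the integer gridlines: it crosses the y-axis at the gridline y = 0; one x-axis crossing is at x = 0.
(c) Solving for integer coefficients yields p as stated.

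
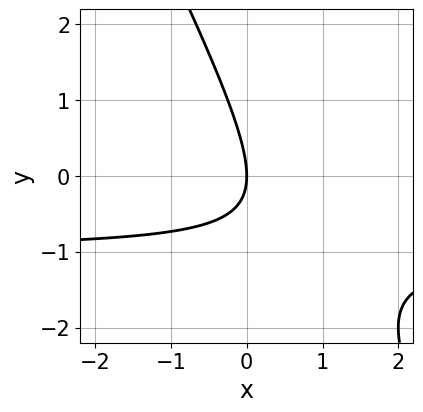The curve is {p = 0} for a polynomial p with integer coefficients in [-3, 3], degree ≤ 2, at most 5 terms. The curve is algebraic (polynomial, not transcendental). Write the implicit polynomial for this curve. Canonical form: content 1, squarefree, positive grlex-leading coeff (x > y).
2*x*y + y^2 + 2*x

deg p = 2. A generic line meets the curve in up to 2 points.
Reading off the gridlines: it meets the y-axis at y = 0 (among the integer gridlines); one x-axis crossing is at x = 0.
Putting this together gives p.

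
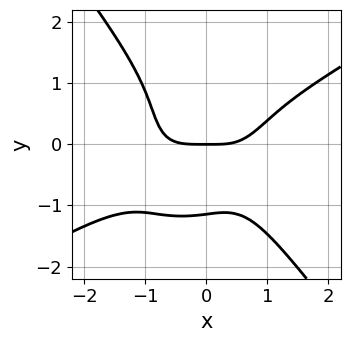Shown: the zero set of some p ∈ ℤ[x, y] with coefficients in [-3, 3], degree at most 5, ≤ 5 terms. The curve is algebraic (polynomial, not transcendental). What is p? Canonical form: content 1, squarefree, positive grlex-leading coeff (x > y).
2*x^4 - 3*x^3*y - 2*y^4 + x*y - 3*y

(a) Degree: the shape is more complex than any degree-3 curve, so deg p = 4.
(b) Reading off the gridlines: one x-axis crossing is at x = 0; it crosses the y-axis at the gridline y = 0.
(c) Putting this together gives p.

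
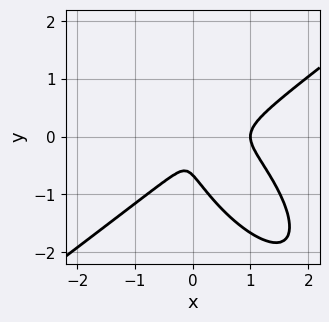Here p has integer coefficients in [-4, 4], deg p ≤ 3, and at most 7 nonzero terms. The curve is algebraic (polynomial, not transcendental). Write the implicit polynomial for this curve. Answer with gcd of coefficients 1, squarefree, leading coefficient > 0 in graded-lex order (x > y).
Degree: no degree-2 curve has this shape, so deg p = 3.
Observable constraints: it crosses the x-axis at the gridline x = 1.
Matching integer coefficients to the picture gives p.

3*x^3 - 3*x*y^2 - 3*y^3 - 3*x^2 - 2*y^2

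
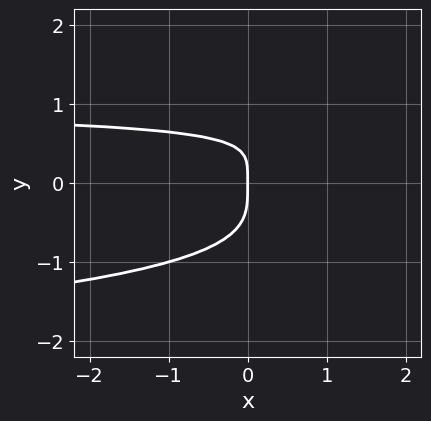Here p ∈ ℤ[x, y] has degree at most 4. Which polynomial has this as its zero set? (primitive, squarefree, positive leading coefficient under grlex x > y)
2*y^4 - x*y + x

(a) The degree is 4 — the shape is more complex than any degree-3 curve.
(b) Checking where it meets the axes: one y-axis crossing is at y = 0; it crosses the x-axis at the gridline x = 0.
(c) Putting this together gives p.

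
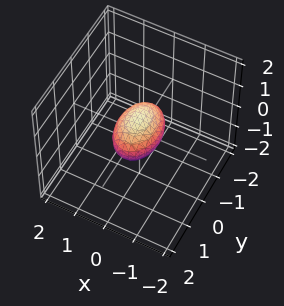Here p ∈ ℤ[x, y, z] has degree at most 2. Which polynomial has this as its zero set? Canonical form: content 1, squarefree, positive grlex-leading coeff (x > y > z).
2*x^2 + y^2 + 2*z^2 - 1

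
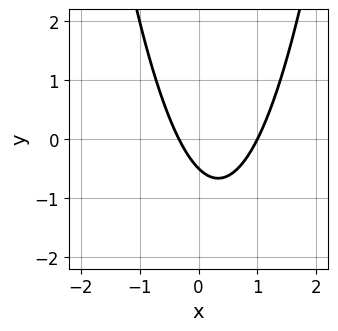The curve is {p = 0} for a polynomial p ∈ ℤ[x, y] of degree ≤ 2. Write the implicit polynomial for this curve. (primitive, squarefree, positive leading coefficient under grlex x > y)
Degree: no degree-1 curve has this shape, so deg p = 2.
Against the integer gridlines: it meets the x-axis at x = 1 (among the integer gridlines).
Putting this together gives p.

3*x^2 - 2*x - 2*y - 1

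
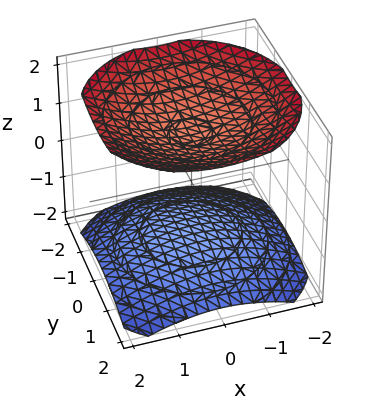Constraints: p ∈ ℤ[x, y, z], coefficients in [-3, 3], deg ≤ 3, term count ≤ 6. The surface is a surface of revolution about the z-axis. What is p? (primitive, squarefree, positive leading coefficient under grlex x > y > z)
First, there are 2 components.
Next, degree: no degree-1 surface has this shape, so deg p = 2.
Next, by symmetry, the z-axis is an axis of rotation, so x and y enter only as x² + y².
Next, checking where it meets the axes: it misses every integer gridline on the y-axis; no x-intercept at any integer in the box.
Finally, together with the visible shape, these determine p as stated.

x^2 + y^2 - 2*z^2 + 3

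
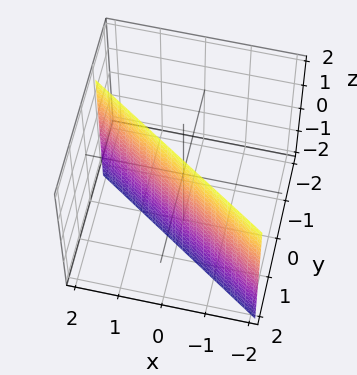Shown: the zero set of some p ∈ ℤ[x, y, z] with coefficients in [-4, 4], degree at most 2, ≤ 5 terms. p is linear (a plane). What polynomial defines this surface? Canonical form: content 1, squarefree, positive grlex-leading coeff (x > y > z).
(a) deg p = 1. The surface is flat (a plane).
(b) Observable constraints: it crosses the x-axis at the gridline x = 1; the surface avoids every integer z-axis point in the box.
(c) Putting this together gives p.

2*x + 3*y - 2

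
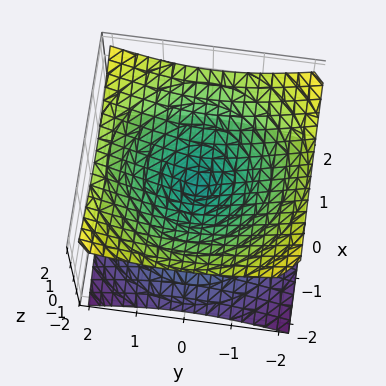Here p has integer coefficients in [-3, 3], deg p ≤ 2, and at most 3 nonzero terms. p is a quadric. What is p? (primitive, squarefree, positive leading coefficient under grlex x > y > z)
First, deg p = 2. Two nappes meeting at a single point; a quadric.
Then, by symmetry, the surface is invariant under rotation about z: p = q(x² + y², z); it's symmetric under z → −z, forcing even powers of z.
Next, against the integer gridlines: it meets the y-axis at y = 0 (among the integer gridlines); it meets the x-axis at x = 0 (among the integer gridlines); a circular section at z = 1 has radius between 1 and 2.
Finally, fitting integer coefficients to these (and the overall shape) gives p.

x^2 + y^2 - 2*z^2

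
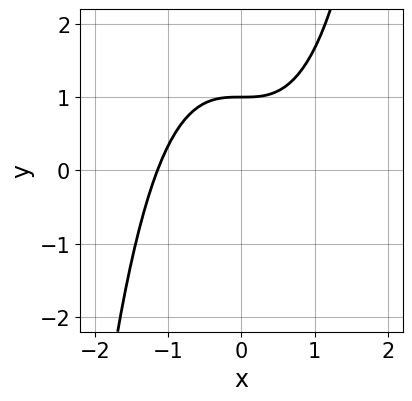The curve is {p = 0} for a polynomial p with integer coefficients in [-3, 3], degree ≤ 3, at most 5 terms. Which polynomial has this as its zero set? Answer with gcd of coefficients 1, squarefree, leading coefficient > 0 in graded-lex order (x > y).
2*x^3 - 3*y + 3

First, the degree is 3 — a generic line meets the curve in up to 3 points.
Next, against the integer gridlines: it crosses the y-axis at the gridline y = 1.
Finally, the integer polynomial consistent with all of this is the stated p.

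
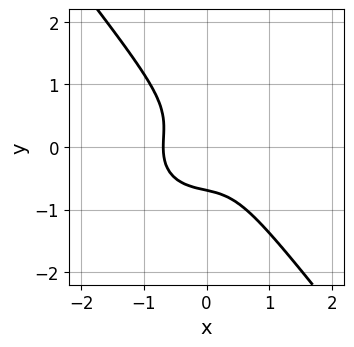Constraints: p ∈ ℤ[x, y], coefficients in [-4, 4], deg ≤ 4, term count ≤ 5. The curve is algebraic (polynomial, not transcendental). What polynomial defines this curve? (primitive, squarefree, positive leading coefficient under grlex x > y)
3*x^3 + 2*x*y^2 + 3*y^3 + 1

Degree: no degree-2 curve has this shape, so deg p = 3.
Matching integer coefficients to the picture gives p.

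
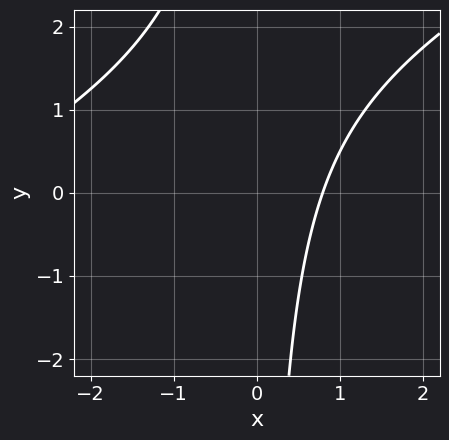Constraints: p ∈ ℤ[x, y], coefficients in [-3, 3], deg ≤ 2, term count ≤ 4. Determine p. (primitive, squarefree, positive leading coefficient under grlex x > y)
x^2 - 2*x*y + 3*x - 3

(a) The degree is 2 — no degree-1 curve has this shape.
(b) Observable constraints: it misses every integer gridline on the y-axis.
(c) Putting this together gives p.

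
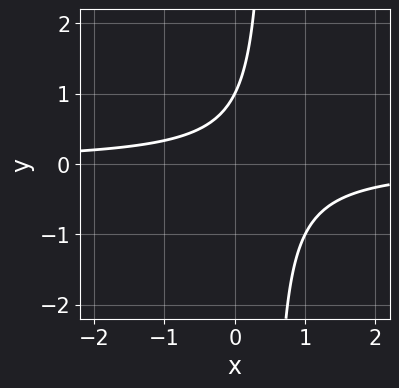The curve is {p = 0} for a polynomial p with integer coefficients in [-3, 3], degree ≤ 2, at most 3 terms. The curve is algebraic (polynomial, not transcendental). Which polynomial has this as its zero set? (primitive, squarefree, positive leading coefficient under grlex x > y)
deg p = 2. A generic line meets the curve in up to 2 points.
Against the integer gridlines: the curve avoids every integer x-axis point in the box; it crosses the y-axis at the gridline y = 1.
Putting this together gives p.

2*x*y - y + 1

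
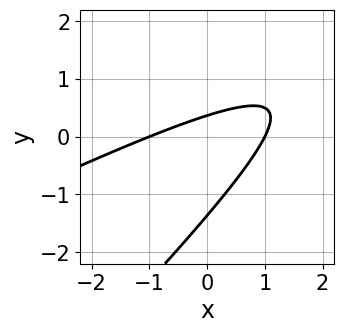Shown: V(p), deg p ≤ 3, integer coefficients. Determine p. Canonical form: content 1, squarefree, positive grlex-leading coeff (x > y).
First, deg p = 2. The shape is more complex than any degree-1 curve.
Next, checking where it meets the axes: the x-axis gridline crossings are at x ∈ {-1, 1}.
Finally, matching integer coefficients to the picture gives p.

x^2 - 3*x*y + 2*y^2 + 2*y - 1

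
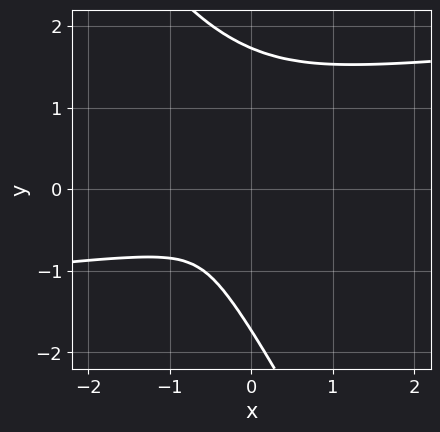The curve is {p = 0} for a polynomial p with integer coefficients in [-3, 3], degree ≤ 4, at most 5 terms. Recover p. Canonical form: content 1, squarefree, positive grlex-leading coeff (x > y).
2*x*y^3 + y^4 - 2*x*y^2 - x^2 - 3*y^2

(a) Degree: the shape is more complex than any degree-3 curve, so deg p = 4.
(b) Matching integer coefficients to the picture gives p.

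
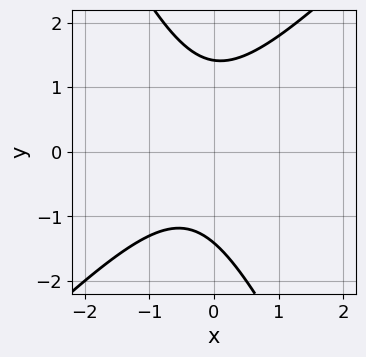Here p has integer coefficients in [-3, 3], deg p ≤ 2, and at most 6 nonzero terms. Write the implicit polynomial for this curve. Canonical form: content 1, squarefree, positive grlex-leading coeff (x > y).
1. deg p = 2.
2. From the visible intercepts: no x-intercept at any integer in the box.
3. Assembling these constraints gives the stated polynomial.

2*x^2 - x*y - y^2 + x + 2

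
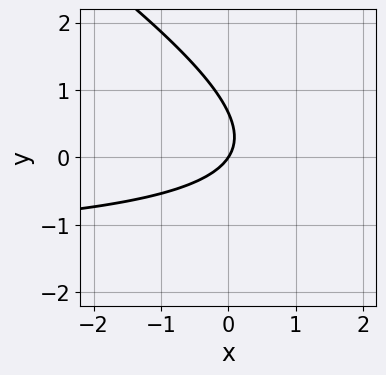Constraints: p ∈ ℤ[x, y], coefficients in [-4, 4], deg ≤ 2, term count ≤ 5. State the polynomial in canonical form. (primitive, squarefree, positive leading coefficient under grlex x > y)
2*x*y + 3*y^2 + 3*x - 2*y

Degree: the shape is more complex than any degree-1 curve, so deg p = 2.
Checking where it meets the axes: it crosses the y-axis at the gridline y = 0; it crosses the x-axis at the gridline x = 0.
Together with the visible shape, these determine p as stated.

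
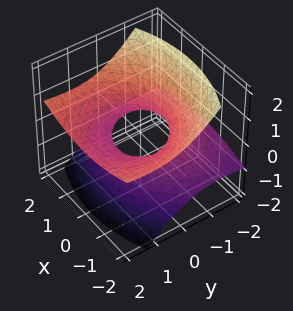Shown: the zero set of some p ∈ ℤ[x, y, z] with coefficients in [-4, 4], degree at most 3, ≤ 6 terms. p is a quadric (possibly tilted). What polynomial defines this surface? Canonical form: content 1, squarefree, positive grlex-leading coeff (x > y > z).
The degree is 2 — no degree-1 surface has this shape.
Reading off the gridlines: the x-axis gridline crossings are at x ∈ {-1, 1}; no z-intercept at any integer in the box.
Solving for integer coefficients yields p as stated.

x^2 + y^2 - 3*y*z - 3*z^2 - 1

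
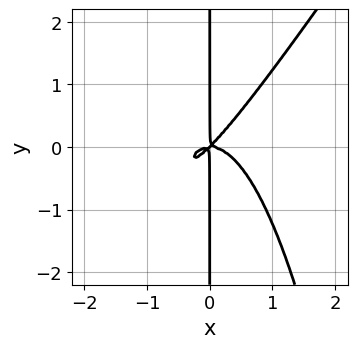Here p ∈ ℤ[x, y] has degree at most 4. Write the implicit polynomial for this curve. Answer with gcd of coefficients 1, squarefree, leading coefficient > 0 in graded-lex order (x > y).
First, deg p = 4. A generic line meets the curve in up to 4 points.
Next, against the integer gridlines: the visible y-axis segment lies entirely on the curve.
Finally, together with the visible shape, these determine p as stated.

3*x^4 - 2*x^3*y + 2*x^2*y - 2*x*y^2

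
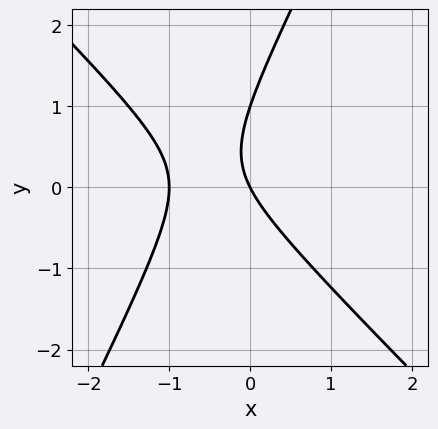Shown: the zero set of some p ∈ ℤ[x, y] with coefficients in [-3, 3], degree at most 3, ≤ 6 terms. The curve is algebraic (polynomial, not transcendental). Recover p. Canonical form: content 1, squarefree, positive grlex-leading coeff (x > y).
deg p = 2. A generic line meets the curve in up to 2 points.
From the visible intercepts: the y-axis gridline crossings are at y ∈ {0, 1}; among the integer gridlines, it crosses the x-axis at x ∈ {-1, 0}.
Solving for integer coefficients yields p as stated.

2*x^2 + x*y - y^2 + 2*x + y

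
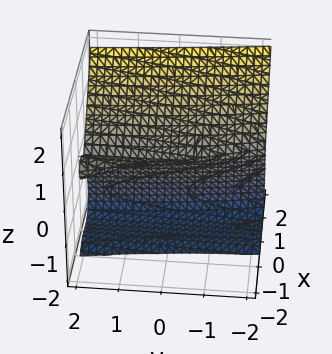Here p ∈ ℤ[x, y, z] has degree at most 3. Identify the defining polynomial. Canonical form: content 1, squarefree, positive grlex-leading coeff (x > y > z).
3*x^3 + x^2*y - z^3 - 2*z^2

First, degree: no degree-2 surface has this shape, so deg p = 3.
Then, from the visible intercepts: the z-axis gridline crossings are at z ∈ {-2, 0}; it meets the x-axis at x = 0 (among the integer gridlines).
Finally, together with the visible shape, these determine p as stated. Check: (0, 1, 0) on the y-axis lies on the surface, and p(0, 1, 0) = 0. ✓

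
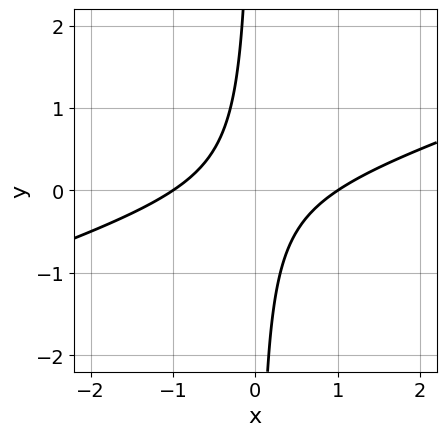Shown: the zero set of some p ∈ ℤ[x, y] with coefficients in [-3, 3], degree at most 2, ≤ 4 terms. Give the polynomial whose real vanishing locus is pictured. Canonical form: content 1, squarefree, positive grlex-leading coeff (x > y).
x^2 - 3*x*y - 1

deg p = 2. No degree-1 curve has this shape.
Against the integer gridlines: among the integer gridlines, it crosses the x-axis at x ∈ {-1, 1}; no y-intercept at any integer in the box.
These observations pin down the coefficients.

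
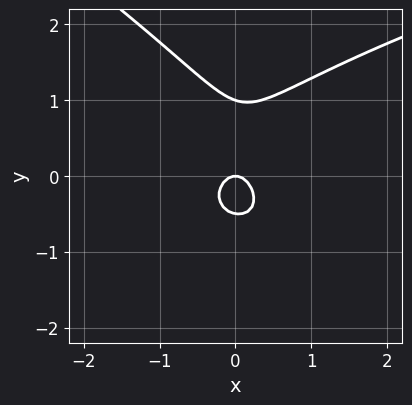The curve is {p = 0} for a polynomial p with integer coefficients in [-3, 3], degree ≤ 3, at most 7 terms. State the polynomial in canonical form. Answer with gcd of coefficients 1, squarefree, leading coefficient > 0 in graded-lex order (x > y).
x*y^2 + 2*y^3 - 3*x^2 - y^2 - y

(a) The degree is 3 — a generic line meets the curve in up to 3 points.
(b) Reading off the gridlines: it meets the x-axis at x = 0 (among the integer gridlines); among the integer gridlines, it crosses the y-axis at y ∈ {0, 1}.
(c) These observations pin down the coefficients.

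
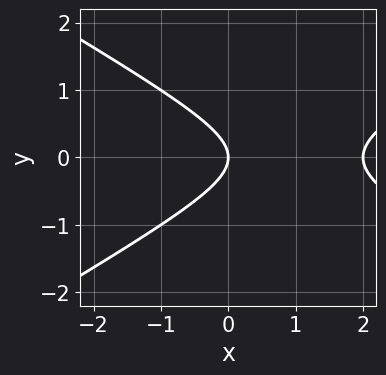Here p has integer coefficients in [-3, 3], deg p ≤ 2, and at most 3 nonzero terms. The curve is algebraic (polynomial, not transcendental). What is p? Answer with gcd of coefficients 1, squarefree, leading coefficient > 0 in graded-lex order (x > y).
x^2 - 3*y^2 - 2*x

First, degree: a generic line meets the curve in up to 2 points, so deg p = 2.
Next, symmetries: it's symmetric under y → −y, forcing even powers of y.
Next, reading off the gridlines: among the integer gridlines, it crosses the x-axis at x ∈ {0, 2}; it crosses the y-axis at the gridline y = 0.
Finally, the integer polynomial consistent with all of this is the stated p.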